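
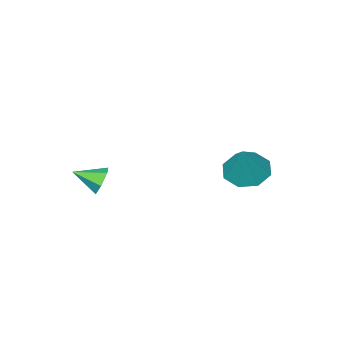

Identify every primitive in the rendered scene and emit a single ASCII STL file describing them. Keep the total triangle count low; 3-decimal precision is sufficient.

solid 
facet normal -0.426 -0.324 -0.845
outer loop
vertex -2.465 2.68 -4.339
vertex -3.308 2.275 -3.759
vertex -3.087 3.24 -4.24
endloop
endfacet
facet normal 0.659 0.747 -0.084
outer loop
vertex -2.465 2.68 -4.339
vertex -3.087 3.24 -4.24
vertex -2.452 2.925 -2.061
endloop
endfacet
facet normal -0.426 -0.324 -0.845
outer loop
vertex -3.087 3.24 -4.24
vertex -3.308 2.275 -3.759
vertex -3.838 3.234 -3.859
endloop
endfacet
facet normal 0.056 0.990 0.127
outer loop
vertex -3.087 3.24 -4.24
vertex -3.838 3.234 -3.859
vertex -2.452 2.925 -2.061
endloop
endfacet
facet normal -0.426 -0.324 -0.845
outer loop
vertex -3.838 3.234 -3.859
vertex -3.308 2.275 -3.759
vertex -4.278 2.667 -3.42
endloop
endfacet
facet normal -0.466 0.739 0.487
outer loop
vertex -3.838 3.234 -3.859
vertex -4.278 2.667 -3.42
vertex -2.452 2.925 -2.061
endloop
endfacet
facet normal -0.426 -0.322 -0.845
outer loop
vertex -4.278 2.667 -3.42
vertex -3.308 2.275 -3.759
vertex -4.151 1.87 -3.18
endloop
endfacet
facet normal -0.604 0.140 0.785
outer loop
vertex -4.278 2.667 -3.42
vertex -4.151 1.87 -3.18
vertex -2.452 2.925 -2.061
endloop
endfacet
facet normal -0.425 -0.323 -0.845
outer loop
vertex -4.151 1.87 -3.18
vertex -3.308 2.275 -3.759
vertex -3.529 1.311 -3.279
endloop
endfacet
facet normal -0.275 -0.456 0.847
outer loop
vertex -4.151 1.87 -3.18
vertex -3.529 1.311 -3.279
vertex -2.452 2.925 -2.061
endloop
endfacet
facet normal -0.426 -0.323 -0.845
outer loop
vertex -3.529 1.311 -3.279
vertex -3.308 2.275 -3.759
vertex -2.779 1.316 -3.659
endloop
endfacet
facet normal 0.327 -0.699 0.636
outer loop
vertex -3.529 1.311 -3.279
vertex -2.779 1.316 -3.659
vertex -2.452 2.925 -2.061
endloop
endfacet
facet normal -0.427 -0.323 -0.845
outer loop
vertex -2.779 1.316 -3.659
vertex -3.308 2.275 -3.759
vertex -2.338 1.883 -4.099
endloop
endfacet
facet normal 0.851 -0.447 0.276
outer loop
vertex -2.779 1.316 -3.659
vertex -2.338 1.883 -4.099
vertex -2.452 2.925 -2.061
endloop
endfacet
facet normal -0.427 -0.322 -0.845
outer loop
vertex -2.338 1.883 -4.099
vertex -3.308 2.275 -3.759
vertex -2.465 2.68 -4.339
endloop
endfacet
facet normal 0.988 0.151 -0.022
outer loop
vertex -2.338 1.883 -4.099
vertex -2.465 2.68 -4.339
vertex -2.452 2.925 -2.061
endloop
endfacet
facet normal -0.661 0.655 -0.366
outer loop
vertex 2.459 -0.841 -4.509
vertex 1.964 -1.038 -3.967
vertex 2.456 -0.472 -3.844
endloop
endfacet
facet normal 0.964 0.234 -0.125
outer loop
vertex 2.459 -0.841 -4.509
vertex 2.456 -0.472 -3.844
vertex 2.856 -1.922 -3.473
endloop
endfacet
facet normal -0.661 0.654 -0.367
outer loop
vertex 2.456 -0.472 -3.844
vertex 1.964 -1.038 -3.967
vertex 1.96 -0.67 -3.303
endloop
endfacet
facet normal 0.623 0.351 0.699
outer loop
vertex 2.456 -0.472 -3.844
vertex 1.96 -0.67 -3.303
vertex 2.856 -1.922 -3.473
endloop
endfacet
facet normal -0.661 0.654 -0.367
outer loop
vertex 1.96 -0.67 -3.303
vertex 1.964 -1.038 -3.967
vertex 1.468 -1.236 -3.426
endloop
endfacet
facet normal -0.051 -0.170 0.984
outer loop
vertex 1.96 -0.67 -3.303
vertex 1.468 -1.236 -3.426
vertex 2.856 -1.922 -3.473
endloop
endfacet
facet normal -0.661 0.655 -0.366
outer loop
vertex 1.468 -1.236 -3.426
vertex 1.964 -1.038 -3.967
vertex 1.472 -1.604 -4.091
endloop
endfacet
facet normal -0.385 -0.809 0.445
outer loop
vertex 1.468 -1.236 -3.426
vertex 1.472 -1.604 -4.091
vertex 2.856 -1.922 -3.473
endloop
endfacet
facet normal -0.661 0.655 -0.366
outer loop
vertex 1.472 -1.604 -4.091
vertex 1.964 -1.038 -3.967
vertex 1.967 -1.407 -4.632
endloop
endfacet
facet normal -0.044 -0.925 -0.377
outer loop
vertex 1.472 -1.604 -4.091
vertex 1.967 -1.407 -4.632
vertex 2.856 -1.922 -3.473
endloop
endfacet
facet normal -0.661 0.655 -0.366
outer loop
vertex 1.967 -1.407 -4.632
vertex 1.964 -1.038 -3.967
vertex 2.459 -0.841 -4.509
endloop
endfacet
facet normal 0.630 -0.404 -0.663
outer loop
vertex 1.967 -1.407 -4.632
vertex 2.459 -0.841 -4.509
vertex 2.856 -1.922 -3.473
endloop
endfacet

endsolid


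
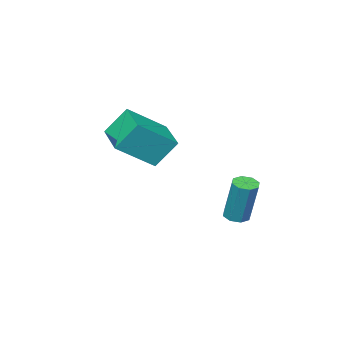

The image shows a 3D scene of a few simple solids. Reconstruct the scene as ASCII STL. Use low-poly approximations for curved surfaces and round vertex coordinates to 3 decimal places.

solid 
facet normal -0.459 0.381 0.803
outer loop
vertex -1.845 -4.489 1.065
vertex -1.038 -2.98 0.811
vertex -3.289 -3.904 -0.039
endloop
endfacet
facet normal -0.466 -0.873 0.147
outer loop
vertex -2.642 -4.44 -1.171
vertex -1.845 -4.489 1.065
vertex -3.289 -3.904 -0.039
endloop
endfacet
facet normal -0.459 0.380 0.803
outer loop
vertex -3.289 -3.904 -0.039
vertex -1.038 -2.98 0.811
vertex -2.483 -2.394 -0.293
endloop
endfacet
facet normal -0.757 0.307 -0.578
outer loop
vertex -2.483 -2.394 -0.293
vertex -2.642 -4.44 -1.171
vertex -3.289 -3.904 -0.039
endloop
endfacet
facet normal 0.756 -0.307 0.578
outer loop
vertex -1.845 -4.489 1.065
vertex -0.391 -3.516 -0.321
vertex -1.038 -2.98 0.811
endloop
endfacet
facet normal -0.466 -0.872 0.147
outer loop
vertex -1.197 -5.026 -0.067
vertex -1.845 -4.489 1.065
vertex -2.642 -4.44 -1.171
endloop
endfacet
facet normal 0.756 -0.306 0.578
outer loop
vertex -1.197 -5.026 -0.067
vertex -0.391 -3.516 -0.321
vertex -1.845 -4.489 1.065
endloop
endfacet
facet normal 0.466 0.873 -0.147
outer loop
vertex -1.038 -2.98 0.811
vertex -0.391 -3.516 -0.321
vertex -2.483 -2.394 -0.293
endloop
endfacet
facet normal -0.756 0.307 -0.578
outer loop
vertex -1.835 -2.931 -1.425
vertex -2.642 -4.44 -1.171
vertex -2.483 -2.394 -0.293
endloop
endfacet
facet normal 0.466 0.872 -0.147
outer loop
vertex -2.483 -2.394 -0.293
vertex -0.391 -3.516 -0.321
vertex -1.835 -2.931 -1.425
endloop
endfacet
facet normal 0.459 -0.381 -0.803
outer loop
vertex -1.835 -2.931 -1.425
vertex -1.197 -5.026 -0.067
vertex -2.642 -4.44 -1.171
endloop
endfacet
facet normal 0.460 -0.380 -0.803
outer loop
vertex -0.391 -3.516 -0.321
vertex -1.197 -5.026 -0.067
vertex -1.835 -2.931 -1.425
endloop
endfacet
facet normal -0.056 -0.293 -0.954
outer loop
vertex -2.636 -0.192 -3.361
vertex -3.104 0.031 -3.402
vertex -2.614 0.188 -3.479
endloop
endfacet
facet normal 0.997 -0.069 -0.038
outer loop
vertex -2.636 -0.192 -3.361
vertex -2.614 0.188 -3.479
vertex -2.528 0.366 -1.538
endloop
endfacet
facet normal 0.997 -0.070 -0.038
outer loop
vertex -2.528 0.366 -1.538
vertex -2.614 0.188 -3.479
vertex -2.506 0.745 -1.655
endloop
endfacet
facet normal 0.057 0.291 0.955
outer loop
vertex -2.528 0.366 -1.538
vertex -2.506 0.745 -1.655
vertex -2.996 0.589 -1.578
endloop
endfacet
facet normal -0.057 -0.291 -0.955
outer loop
vertex -2.614 0.188 -3.479
vertex -3.104 0.031 -3.402
vertex -2.879 0.476 -3.551
endloop
endfacet
facet normal 0.744 0.626 -0.235
outer loop
vertex -2.614 0.188 -3.479
vertex -2.879 0.476 -3.551
vertex -2.506 0.745 -1.655
endloop
endfacet
facet normal 0.744 0.626 -0.235
outer loop
vertex -2.506 0.745 -1.655
vertex -2.879 0.476 -3.551
vertex -2.771 1.033 -1.727
endloop
endfacet
facet normal 0.057 0.291 0.955
outer loop
vertex -2.506 0.745 -1.655
vertex -2.771 1.033 -1.727
vertex -2.996 0.589 -1.578
endloop
endfacet
facet normal -0.056 -0.291 -0.955
outer loop
vertex -2.879 0.476 -3.551
vertex -3.104 0.031 -3.402
vertex -3.276 0.503 -3.536
endloop
endfacet
facet normal 0.054 0.954 -0.295
outer loop
vertex -2.879 0.476 -3.551
vertex -3.276 0.503 -3.536
vertex -2.771 1.033 -1.727
endloop
endfacet
facet normal 0.056 0.954 -0.295
outer loop
vertex -2.771 1.033 -1.727
vertex -3.276 0.503 -3.536
vertex -3.168 1.061 -1.712
endloop
endfacet
facet normal 0.057 0.292 0.955
outer loop
vertex -2.771 1.033 -1.727
vertex -3.168 1.061 -1.712
vertex -2.996 0.589 -1.578
endloop
endfacet
facet normal -0.058 -0.292 -0.955
outer loop
vertex -3.276 0.503 -3.536
vertex -3.104 0.031 -3.402
vertex -3.572 0.254 -3.442
endloop
endfacet
facet normal -0.666 0.723 -0.182
outer loop
vertex -3.276 0.503 -3.536
vertex -3.572 0.254 -3.442
vertex -3.168 1.061 -1.712
endloop
endfacet
facet normal -0.666 0.724 -0.182
outer loop
vertex -3.168 1.061 -1.712
vertex -3.572 0.254 -3.442
vertex -3.464 0.812 -1.619
endloop
endfacet
facet normal 0.055 0.291 0.955
outer loop
vertex -3.168 1.061 -1.712
vertex -3.464 0.812 -1.619
vertex -2.996 0.589 -1.578
endloop
endfacet
facet normal -0.057 -0.291 -0.955
outer loop
vertex -3.572 0.254 -3.442
vertex -3.104 0.031 -3.402
vertex -3.594 -0.125 -3.325
endloop
endfacet
facet normal -0.997 0.070 0.038
outer loop
vertex -3.572 0.254 -3.442
vertex -3.594 -0.125 -3.325
vertex -3.464 0.812 -1.619
endloop
endfacet
facet normal -0.997 0.069 0.038
outer loop
vertex -3.464 0.812 -1.619
vertex -3.594 -0.125 -3.325
vertex -3.486 0.432 -1.501
endloop
endfacet
facet normal 0.056 0.293 0.954
outer loop
vertex -3.464 0.812 -1.619
vertex -3.486 0.432 -1.501
vertex -2.996 0.589 -1.578
endloop
endfacet
facet normal -0.057 -0.291 -0.955
outer loop
vertex -3.594 -0.125 -3.325
vertex -3.104 0.031 -3.402
vertex -3.329 -0.413 -3.253
endloop
endfacet
facet normal -0.744 -0.626 0.235
outer loop
vertex -3.594 -0.125 -3.325
vertex -3.329 -0.413 -3.253
vertex -3.486 0.432 -1.501
endloop
endfacet
facet normal -0.744 -0.626 0.235
outer loop
vertex -3.486 0.432 -1.501
vertex -3.329 -0.413 -3.253
vertex -3.221 0.144 -1.429
endloop
endfacet
facet normal 0.057 0.291 0.955
outer loop
vertex -3.486 0.432 -1.501
vertex -3.221 0.144 -1.429
vertex -2.996 0.589 -1.578
endloop
endfacet
facet normal -0.057 -0.292 -0.955
outer loop
vertex -3.329 -0.413 -3.253
vertex -3.104 0.031 -3.402
vertex -2.932 -0.441 -3.268
endloop
endfacet
facet normal -0.056 -0.954 0.295
outer loop
vertex -3.329 -0.413 -3.253
vertex -2.932 -0.441 -3.268
vertex -3.221 0.144 -1.429
endloop
endfacet
facet normal -0.054 -0.954 0.295
outer loop
vertex -3.221 0.144 -1.429
vertex -2.932 -0.441 -3.268
vertex -2.824 0.117 -1.444
endloop
endfacet
facet normal 0.056 0.291 0.955
outer loop
vertex -3.221 0.144 -1.429
vertex -2.824 0.117 -1.444
vertex -2.996 0.589 -1.578
endloop
endfacet
facet normal -0.055 -0.291 -0.955
outer loop
vertex -2.932 -0.441 -3.268
vertex -3.104 0.031 -3.402
vertex -2.636 -0.192 -3.361
endloop
endfacet
facet normal 0.666 -0.724 0.182
outer loop
vertex -2.932 -0.441 -3.268
vertex -2.636 -0.192 -3.361
vertex -2.824 0.117 -1.444
endloop
endfacet
facet normal 0.666 -0.723 0.182
outer loop
vertex -2.824 0.117 -1.444
vertex -2.636 -0.192 -3.361
vertex -2.528 0.366 -1.538
endloop
endfacet
facet normal 0.058 0.292 0.955
outer loop
vertex -2.824 0.117 -1.444
vertex -2.528 0.366 -1.538
vertex -2.996 0.589 -1.578
endloop
endfacet

endsolid


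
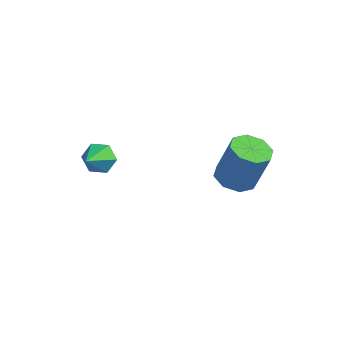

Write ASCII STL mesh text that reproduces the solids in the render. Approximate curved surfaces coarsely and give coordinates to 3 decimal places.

solid 
facet normal -0.274 -0.154 -0.949
outer loop
vertex 2.71 2.239 -1.969
vertex 2.042 2.819 -1.87
vertex 2.893 2.877 -2.125
endloop
endfacet
facet normal 0.924 -0.317 -0.215
outer loop
vertex 2.71 2.239 -1.969
vertex 2.893 2.877 -2.125
vertex 3.246 2.541 -0.108
endloop
endfacet
facet normal 0.924 -0.318 -0.215
outer loop
vertex 3.246 2.541 -0.108
vertex 2.893 2.877 -2.125
vertex 3.429 3.178 -0.264
endloop
endfacet
facet normal 0.273 0.154 0.950
outer loop
vertex 3.246 2.541 -0.108
vertex 3.429 3.178 -0.264
vertex 2.578 3.121 -0.01
endloop
endfacet
facet normal -0.274 -0.155 -0.949
outer loop
vertex 2.893 2.877 -2.125
vertex 2.042 2.819 -1.87
vertex 2.577 3.48 -2.132
endloop
endfacet
facet normal 0.843 0.438 -0.314
outer loop
vertex 2.893 2.877 -2.125
vertex 2.577 3.48 -2.132
vertex 3.429 3.178 -0.264
endloop
endfacet
facet normal 0.843 0.436 -0.314
outer loop
vertex 3.429 3.178 -0.264
vertex 2.577 3.48 -2.132
vertex 3.114 3.782 -0.271
endloop
endfacet
facet normal 0.273 0.153 0.950
outer loop
vertex 3.429 3.178 -0.264
vertex 3.114 3.782 -0.271
vertex 2.578 3.121 -0.01
endloop
endfacet
facet normal -0.274 -0.155 -0.949
outer loop
vertex 2.577 3.48 -2.132
vertex 2.042 2.819 -1.87
vertex 1.948 3.697 -1.986
endloop
endfacet
facet normal 0.269 0.935 -0.230
outer loop
vertex 2.577 3.48 -2.132
vertex 1.948 3.697 -1.986
vertex 3.114 3.782 -0.271
endloop
endfacet
facet normal 0.268 0.936 -0.229
outer loop
vertex 3.114 3.782 -0.271
vertex 1.948 3.697 -1.986
vertex 2.485 3.998 -0.125
endloop
endfacet
facet normal 0.273 0.153 0.950
outer loop
vertex 3.114 3.782 -0.271
vertex 2.485 3.998 -0.125
vertex 2.578 3.121 -0.01
endloop
endfacet
facet normal -0.274 -0.155 -0.949
outer loop
vertex 1.948 3.697 -1.986
vertex 2.042 2.819 -1.87
vertex 1.374 3.399 -1.772
endloop
endfacet
facet normal -0.464 0.886 -0.010
outer loop
vertex 1.948 3.697 -1.986
vertex 1.374 3.399 -1.772
vertex 2.485 3.998 -0.125
endloop
endfacet
facet normal -0.462 0.887 -0.011
outer loop
vertex 2.485 3.998 -0.125
vertex 1.374 3.399 -1.772
vertex 1.91 3.701 0.089
endloop
endfacet
facet normal 0.274 0.154 0.949
outer loop
vertex 2.485 3.998 -0.125
vertex 1.91 3.701 0.089
vertex 2.578 3.121 -0.01
endloop
endfacet
facet normal -0.273 -0.154 -0.950
outer loop
vertex 1.374 3.399 -1.772
vertex 2.042 2.819 -1.87
vertex 1.191 2.762 -1.616
endloop
endfacet
facet normal -0.924 0.318 0.214
outer loop
vertex 1.374 3.399 -1.772
vertex 1.191 2.762 -1.616
vertex 1.91 3.701 0.089
endloop
endfacet
facet normal -0.924 0.317 0.215
outer loop
vertex 1.91 3.701 0.089
vertex 1.191 2.762 -1.616
vertex 1.727 3.063 0.245
endloop
endfacet
facet normal 0.274 0.154 0.949
outer loop
vertex 1.91 3.701 0.089
vertex 1.727 3.063 0.245
vertex 2.578 3.121 -0.01
endloop
endfacet
facet normal -0.273 -0.153 -0.950
outer loop
vertex 1.191 2.762 -1.616
vertex 2.042 2.819 -1.87
vertex 1.506 2.158 -1.609
endloop
endfacet
facet normal -0.843 -0.436 0.313
outer loop
vertex 1.191 2.762 -1.616
vertex 1.506 2.158 -1.609
vertex 1.727 3.063 0.245
endloop
endfacet
facet normal -0.842 -0.438 0.314
outer loop
vertex 1.727 3.063 0.245
vertex 1.506 2.158 -1.609
vertex 2.043 2.46 0.252
endloop
endfacet
facet normal 0.274 0.155 0.949
outer loop
vertex 1.727 3.063 0.245
vertex 2.043 2.46 0.252
vertex 2.578 3.121 -0.01
endloop
endfacet
facet normal -0.273 -0.153 -0.950
outer loop
vertex 1.506 2.158 -1.609
vertex 2.042 2.819 -1.87
vertex 2.135 1.942 -1.755
endloop
endfacet
facet normal -0.268 -0.936 0.229
outer loop
vertex 1.506 2.158 -1.609
vertex 2.135 1.942 -1.755
vertex 2.043 2.46 0.252
endloop
endfacet
facet normal -0.270 -0.935 0.229
outer loop
vertex 2.043 2.46 0.252
vertex 2.135 1.942 -1.755
vertex 2.672 2.243 0.106
endloop
endfacet
facet normal 0.274 0.155 0.949
outer loop
vertex 2.043 2.46 0.252
vertex 2.672 2.243 0.106
vertex 2.578 3.121 -0.01
endloop
endfacet
facet normal -0.274 -0.154 -0.949
outer loop
vertex 2.135 1.942 -1.755
vertex 2.042 2.819 -1.87
vertex 2.71 2.239 -1.969
endloop
endfacet
facet normal 0.462 -0.887 0.010
outer loop
vertex 2.135 1.942 -1.755
vertex 2.71 2.239 -1.969
vertex 2.672 2.243 0.106
endloop
endfacet
facet normal 0.464 -0.886 0.010
outer loop
vertex 2.672 2.243 0.106
vertex 2.71 2.239 -1.969
vertex 3.246 2.541 -0.108
endloop
endfacet
facet normal 0.274 0.155 0.949
outer loop
vertex 2.672 2.243 0.106
vertex 3.246 2.541 -0.108
vertex 2.578 3.121 -0.01
endloop
endfacet
facet normal -0.227 0.803 -0.551
outer loop
vertex -0.621 -1.004 0.391
vertex -1.285 -1.264 0.286
vertex -1.15 -0.838 0.851
endloop
endfacet
facet normal 0.676 0.165 0.718
outer loop
vertex -0.621 -1.004 0.391
vertex -1.15 -0.838 0.851
vertex -0.975 -2.356 1.034
endloop
endfacet
facet normal -0.228 0.803 -0.551
outer loop
vertex -1.15 -0.838 0.851
vertex -1.285 -1.264 0.286
vertex -1.813 -1.098 0.746
endloop
endfacet
facet normal -0.192 0.096 0.977
outer loop
vertex -1.15 -0.838 0.851
vertex -1.813 -1.098 0.746
vertex -0.975 -2.356 1.034
endloop
endfacet
facet normal -0.227 0.804 -0.550
outer loop
vertex -1.813 -1.098 0.746
vertex -1.285 -1.264 0.286
vertex -1.948 -1.523 0.181
endloop
endfacet
facet normal -0.774 -0.404 0.488
outer loop
vertex -1.813 -1.098 0.746
vertex -1.948 -1.523 0.181
vertex -0.975 -2.356 1.034
endloop
endfacet
facet normal -0.227 0.804 -0.550
outer loop
vertex -1.948 -1.523 0.181
vertex -1.285 -1.264 0.286
vertex -1.42 -1.689 -0.279
endloop
endfacet
facet normal -0.487 -0.834 -0.258
outer loop
vertex -1.948 -1.523 0.181
vertex -1.42 -1.689 -0.279
vertex -0.975 -2.356 1.034
endloop
endfacet
facet normal -0.228 0.804 -0.550
outer loop
vertex -1.42 -1.689 -0.279
vertex -1.285 -1.264 0.286
vertex -0.756 -1.429 -0.174
endloop
endfacet
facet normal 0.382 -0.765 -0.518
outer loop
vertex -1.42 -1.689 -0.279
vertex -0.756 -1.429 -0.174
vertex -0.975 -2.356 1.034
endloop
endfacet
facet normal -0.228 0.804 -0.550
outer loop
vertex -0.756 -1.429 -0.174
vertex -1.285 -1.264 0.286
vertex -0.621 -1.004 0.391
endloop
endfacet
facet normal 0.963 -0.266 -0.030
outer loop
vertex -0.756 -1.429 -0.174
vertex -0.621 -1.004 0.391
vertex -0.975 -2.356 1.034
endloop
endfacet

endsolid


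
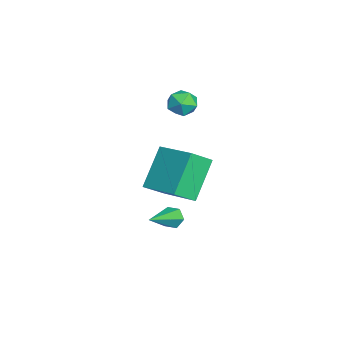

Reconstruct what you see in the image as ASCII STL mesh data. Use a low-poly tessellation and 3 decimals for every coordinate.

solid 
facet normal -0.538 0.469 0.701
outer loop
vertex -2.906 3.194 1.678
vertex -3.088 2.536 1.979
vertex -2.475 2.895 2.209
endloop
endfacet
facet normal 0.009 0.875 0.485
outer loop
vertex -2.906 3.194 1.678
vertex -2.475 2.895 2.209
vertex -2.162 3.221 1.615
endloop
endfacet
facet normal -0.054 0.974 -0.218
outer loop
vertex -2.906 3.194 1.678
vertex -2.162 3.221 1.615
vertex -2.583 3.064 1.018
endloop
endfacet
facet normal -0.640 0.632 -0.437
outer loop
vertex -2.906 3.194 1.678
vertex -2.583 3.064 1.018
vertex -3.155 2.641 1.243
endloop
endfacet
facet normal -0.938 0.320 0.131
outer loop
vertex -2.906 3.194 1.678
vertex -3.155 2.641 1.243
vertex -3.088 2.536 1.979
endloop
endfacet
facet normal 0.613 0.511 0.603
outer loop
vertex -2.162 3.221 1.615
vertex -2.475 2.895 2.209
vertex -1.885 2.579 1.877
endloop
endfacet
facet normal -0.272 -0.144 0.951
outer loop
vertex -2.475 2.895 2.209
vertex -3.088 2.536 1.979
vertex -2.457 2.156 2.102
endloop
endfacet
facet normal -0.922 -0.386 0.029
outer loop
vertex -3.088 2.536 1.979
vertex -3.155 2.641 1.243
vertex -2.878 1.999 1.505
endloop
endfacet
facet normal -0.438 0.118 -0.891
outer loop
vertex -3.155 2.641 1.243
vertex -2.583 3.064 1.018
vertex -2.565 2.325 0.911
endloop
endfacet
facet normal 0.510 0.673 -0.536
outer loop
vertex -2.583 3.064 1.018
vertex -2.162 3.221 1.615
vertex -1.952 2.684 1.141
endloop
endfacet
facet normal 0.640 -0.632 0.437
outer loop
vertex -2.134 2.026 1.442
vertex -1.885 2.579 1.877
vertex -2.457 2.156 2.102
endloop
endfacet
facet normal 0.054 -0.974 0.218
outer loop
vertex -2.134 2.026 1.442
vertex -2.457 2.156 2.102
vertex -2.878 1.999 1.505
endloop
endfacet
facet normal -0.009 -0.875 -0.485
outer loop
vertex -2.134 2.026 1.442
vertex -2.878 1.999 1.505
vertex -2.565 2.325 0.911
endloop
endfacet
facet normal 0.538 -0.469 -0.701
outer loop
vertex -2.134 2.026 1.442
vertex -2.565 2.325 0.911
vertex -1.952 2.684 1.141
endloop
endfacet
facet normal 0.938 -0.320 -0.131
outer loop
vertex -2.134 2.026 1.442
vertex -1.952 2.684 1.141
vertex -1.885 2.579 1.877
endloop
endfacet
facet normal 0.438 -0.118 0.891
outer loop
vertex -2.457 2.156 2.102
vertex -1.885 2.579 1.877
vertex -2.475 2.895 2.209
endloop
endfacet
facet normal -0.510 -0.673 0.536
outer loop
vertex -2.878 1.999 1.505
vertex -2.457 2.156 2.102
vertex -3.088 2.536 1.979
endloop
endfacet
facet normal -0.613 -0.511 -0.603
outer loop
vertex -2.565 2.325 0.911
vertex -2.878 1.999 1.505
vertex -3.155 2.641 1.243
endloop
endfacet
facet normal 0.272 0.144 -0.951
outer loop
vertex -1.952 2.684 1.141
vertex -2.565 2.325 0.911
vertex -2.583 3.064 1.018
endloop
endfacet
facet normal 0.922 0.386 -0.029
outer loop
vertex -1.885 2.579 1.877
vertex -1.952 2.684 1.141
vertex -2.162 3.221 1.615
endloop
endfacet
facet normal -0.759 0.457 -0.464
outer loop
vertex 1.937 2.533 -2.906
vertex 1.595 2.345 -2.532
vertex 1.838 2.822 -2.46
endloop
endfacet
facet normal 0.792 0.578 -0.199
outer loop
vertex 1.937 2.533 -2.906
vertex 1.838 2.822 -2.46
vertex 3.005 1.495 -1.668
endloop
endfacet
facet normal -0.758 0.457 -0.465
outer loop
vertex 1.838 2.822 -2.46
vertex 1.595 2.345 -2.532
vertex 1.496 2.634 -2.087
endloop
endfacet
facet normal 0.334 0.682 0.650
outer loop
vertex 1.838 2.822 -2.46
vertex 1.496 2.634 -2.087
vertex 3.005 1.495 -1.668
endloop
endfacet
facet normal -0.758 0.457 -0.465
outer loop
vertex 1.496 2.634 -2.087
vertex 1.595 2.345 -2.532
vertex 1.253 2.157 -2.159
endloop
endfacet
facet normal -0.272 -0.007 0.962
outer loop
vertex 1.496 2.634 -2.087
vertex 1.253 2.157 -2.159
vertex 3.005 1.495 -1.668
endloop
endfacet
facet normal -0.758 0.458 -0.464
outer loop
vertex 1.253 2.157 -2.159
vertex 1.595 2.345 -2.532
vertex 1.352 1.869 -2.605
endloop
endfacet
facet normal -0.422 -0.802 0.424
outer loop
vertex 1.253 2.157 -2.159
vertex 1.352 1.869 -2.605
vertex 3.005 1.495 -1.668
endloop
endfacet
facet normal -0.758 0.458 -0.465
outer loop
vertex 1.352 1.869 -2.605
vertex 1.595 2.345 -2.532
vertex 1.694 2.056 -2.978
endloop
endfacet
facet normal 0.035 -0.906 -0.422
outer loop
vertex 1.352 1.869 -2.605
vertex 1.694 2.056 -2.978
vertex 3.005 1.495 -1.668
endloop
endfacet
facet normal -0.759 0.457 -0.464
outer loop
vertex 1.694 2.056 -2.978
vertex 1.595 2.345 -2.532
vertex 1.937 2.533 -2.906
endloop
endfacet
facet normal 0.642 -0.216 -0.735
outer loop
vertex 1.694 2.056 -2.978
vertex 1.937 2.533 -2.906
vertex 3.005 1.495 -1.668
endloop
endfacet
facet normal -0.423 0.678 -0.600
outer loop
vertex -3.728 2.513 -2.3
vertex -2.333 3.867 -1.754
vertex -2.445 1.855 -3.948
endloop
endfacet
facet normal -0.691 -0.670 -0.270
outer loop
vertex -1.907 0.993 -3.186
vertex -3.728 2.513 -2.3
vertex -2.445 1.855 -3.948
endloop
endfacet
facet normal -0.423 0.678 -0.601
outer loop
vertex -2.445 1.855 -3.948
vertex -2.333 3.867 -1.754
vertex -1.049 3.209 -3.402
endloop
endfacet
facet normal 0.586 -0.300 -0.753
outer loop
vertex -1.049 3.209 -3.402
vertex -1.907 0.993 -3.186
vertex -2.445 1.855 -3.948
endloop
endfacet
facet normal -0.586 0.300 0.753
outer loop
vertex -3.728 2.513 -2.3
vertex -1.795 3.005 -0.992
vertex -2.333 3.867 -1.754
endloop
endfacet
facet normal -0.691 -0.670 -0.271
outer loop
vertex -3.191 1.651 -1.538
vertex -3.728 2.513 -2.3
vertex -1.907 0.993 -3.186
endloop
endfacet
facet normal -0.586 0.300 0.753
outer loop
vertex -3.191 1.651 -1.538
vertex -1.795 3.005 -0.992
vertex -3.728 2.513 -2.3
endloop
endfacet
facet normal 0.691 0.670 0.271
outer loop
vertex -2.333 3.867 -1.754
vertex -1.795 3.005 -0.992
vertex -1.049 3.209 -3.402
endloop
endfacet
facet normal 0.586 -0.300 -0.753
outer loop
vertex -0.512 2.347 -2.64
vertex -1.907 0.993 -3.186
vertex -1.049 3.209 -3.402
endloop
endfacet
facet normal 0.691 0.670 0.271
outer loop
vertex -1.049 3.209 -3.402
vertex -1.795 3.005 -0.992
vertex -0.512 2.347 -2.64
endloop
endfacet
facet normal 0.423 -0.678 0.601
outer loop
vertex -0.512 2.347 -2.64
vertex -3.191 1.651 -1.538
vertex -1.907 0.993 -3.186
endloop
endfacet
facet normal 0.423 -0.678 0.600
outer loop
vertex -1.795 3.005 -0.992
vertex -3.191 1.651 -1.538
vertex -0.512 2.347 -2.64
endloop
endfacet

endsolid


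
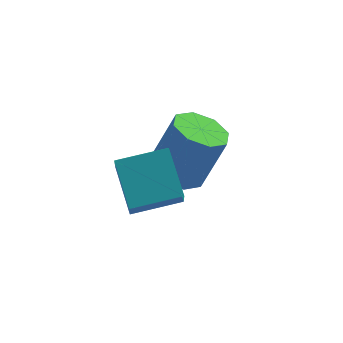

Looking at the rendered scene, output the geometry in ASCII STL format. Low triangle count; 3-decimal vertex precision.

solid 
facet normal -0.988 0.067 -0.142
outer loop
vertex -0.222 -3.21 -0.638
vertex 0.018 -2.385 -1.916
vertex -0.188 -4.607 -1.534
endloop
endfacet
facet normal -0.156 -0.536 0.830
outer loop
vertex 1.402 -4.715 -1.304
vertex -0.222 -3.21 -0.638
vertex -0.188 -4.607 -1.534
endloop
endfacet
facet normal -0.988 0.067 -0.142
outer loop
vertex -0.188 -4.607 -1.534
vertex 0.018 -2.385 -1.916
vertex 0.052 -3.782 -2.812
endloop
endfacet
facet normal 0.021 -0.842 -0.539
outer loop
vertex 0.052 -3.782 -2.812
vertex 1.402 -4.715 -1.304
vertex -0.188 -4.607 -1.534
endloop
endfacet
facet normal -0.021 0.842 0.539
outer loop
vertex -0.222 -3.21 -0.638
vertex 1.608 -2.493 -1.686
vertex 0.018 -2.385 -1.916
endloop
endfacet
facet normal -0.156 -0.536 0.830
outer loop
vertex 1.368 -3.318 -0.408
vertex -0.222 -3.21 -0.638
vertex 1.402 -4.715 -1.304
endloop
endfacet
facet normal -0.021 0.842 0.539
outer loop
vertex 1.368 -3.318 -0.408
vertex 1.608 -2.493 -1.686
vertex -0.222 -3.21 -0.638
endloop
endfacet
facet normal 0.156 0.536 -0.830
outer loop
vertex 0.018 -2.385 -1.916
vertex 1.608 -2.493 -1.686
vertex 0.052 -3.782 -2.812
endloop
endfacet
facet normal 0.021 -0.842 -0.539
outer loop
vertex 1.642 -3.89 -2.582
vertex 1.402 -4.715 -1.304
vertex 0.052 -3.782 -2.812
endloop
endfacet
facet normal 0.156 0.536 -0.830
outer loop
vertex 0.052 -3.782 -2.812
vertex 1.608 -2.493 -1.686
vertex 1.642 -3.89 -2.582
endloop
endfacet
facet normal 0.988 -0.067 0.142
outer loop
vertex 1.642 -3.89 -2.582
vertex 1.368 -3.318 -0.408
vertex 1.402 -4.715 -1.304
endloop
endfacet
facet normal 0.988 -0.067 0.142
outer loop
vertex 1.608 -2.493 -1.686
vertex 1.368 -3.318 -0.408
vertex 1.642 -3.89 -2.582
endloop
endfacet
facet normal -0.426 -0.063 -0.903
outer loop
vertex 3.206 -0.871 -5.021
vertex 2.338 -0.805 -4.616
vertex 2.976 -0.176 -4.961
endloop
endfacet
facet normal 0.849 0.317 -0.423
outer loop
vertex 3.206 -0.871 -5.021
vertex 2.976 -0.176 -4.961
vertex 4.07 -0.741 -3.188
endloop
endfacet
facet normal 0.849 0.317 -0.423
outer loop
vertex 4.07 -0.741 -3.188
vertex 2.976 -0.176 -4.961
vertex 3.84 -0.046 -3.129
endloop
endfacet
facet normal 0.425 0.064 0.903
outer loop
vertex 4.07 -0.741 -3.188
vertex 3.84 -0.046 -3.129
vertex 3.202 -0.675 -2.784
endloop
endfacet
facet normal -0.425 -0.064 -0.903
outer loop
vertex 2.976 -0.176 -4.961
vertex 2.338 -0.805 -4.616
vertex 2.372 0.151 -4.7
endloop
endfacet
facet normal 0.379 0.893 -0.242
outer loop
vertex 2.976 -0.176 -4.961
vertex 2.372 0.151 -4.7
vertex 3.84 -0.046 -3.129
endloop
endfacet
facet normal 0.378 0.894 -0.241
outer loop
vertex 3.84 -0.046 -3.129
vertex 2.372 0.151 -4.7
vertex 3.236 0.28 -2.867
endloop
endfacet
facet normal 0.426 0.063 0.903
outer loop
vertex 3.84 -0.046 -3.129
vertex 3.236 0.28 -2.867
vertex 3.202 -0.675 -2.784
endloop
endfacet
facet normal -0.426 -0.064 -0.903
outer loop
vertex 2.372 0.151 -4.7
vertex 2.338 -0.805 -4.616
vertex 1.748 -0.082 -4.389
endloop
endfacet
facet normal -0.313 0.946 0.081
outer loop
vertex 2.372 0.151 -4.7
vertex 1.748 -0.082 -4.389
vertex 3.236 0.28 -2.867
endloop
endfacet
facet normal -0.313 0.946 0.081
outer loop
vertex 3.236 0.28 -2.867
vertex 1.748 -0.082 -4.389
vertex 2.612 0.047 -2.557
endloop
endfacet
facet normal 0.425 0.063 0.903
outer loop
vertex 3.236 0.28 -2.867
vertex 2.612 0.047 -2.557
vertex 3.202 -0.675 -2.784
endloop
endfacet
facet normal -0.425 -0.063 -0.903
outer loop
vertex 1.748 -0.082 -4.389
vertex 2.338 -0.805 -4.616
vertex 1.47 -0.739 -4.212
endloop
endfacet
facet normal -0.822 0.444 0.356
outer loop
vertex 1.748 -0.082 -4.389
vertex 1.47 -0.739 -4.212
vertex 2.612 0.047 -2.557
endloop
endfacet
facet normal -0.822 0.445 0.356
outer loop
vertex 2.612 0.047 -2.557
vertex 1.47 -0.739 -4.212
vertex 2.334 -0.609 -2.379
endloop
endfacet
facet normal 0.426 0.064 0.902
outer loop
vertex 2.612 0.047 -2.557
vertex 2.334 -0.609 -2.379
vertex 3.202 -0.675 -2.784
endloop
endfacet
facet normal -0.425 -0.064 -0.903
outer loop
vertex 1.47 -0.739 -4.212
vertex 2.338 -0.805 -4.616
vertex 1.7 -1.434 -4.271
endloop
endfacet
facet normal -0.849 -0.317 0.423
outer loop
vertex 1.47 -0.739 -4.212
vertex 1.7 -1.434 -4.271
vertex 2.334 -0.609 -2.379
endloop
endfacet
facet normal -0.849 -0.317 0.423
outer loop
vertex 2.334 -0.609 -2.379
vertex 1.7 -1.434 -4.271
vertex 2.564 -1.304 -2.439
endloop
endfacet
facet normal 0.426 0.063 0.903
outer loop
vertex 2.334 -0.609 -2.379
vertex 2.564 -1.304 -2.439
vertex 3.202 -0.675 -2.784
endloop
endfacet
facet normal -0.426 -0.063 -0.903
outer loop
vertex 1.7 -1.434 -4.271
vertex 2.338 -0.805 -4.616
vertex 2.304 -1.76 -4.533
endloop
endfacet
facet normal -0.378 -0.894 0.242
outer loop
vertex 1.7 -1.434 -4.271
vertex 2.304 -1.76 -4.533
vertex 2.564 -1.304 -2.439
endloop
endfacet
facet normal -0.379 -0.893 0.242
outer loop
vertex 2.564 -1.304 -2.439
vertex 2.304 -1.76 -4.533
vertex 3.168 -1.631 -2.7
endloop
endfacet
facet normal 0.425 0.064 0.903
outer loop
vertex 2.564 -1.304 -2.439
vertex 3.168 -1.631 -2.7
vertex 3.202 -0.675 -2.784
endloop
endfacet
facet normal -0.425 -0.063 -0.903
outer loop
vertex 2.304 -1.76 -4.533
vertex 2.338 -0.805 -4.616
vertex 2.928 -1.527 -4.843
endloop
endfacet
facet normal 0.313 -0.946 -0.081
outer loop
vertex 2.304 -1.76 -4.533
vertex 2.928 -1.527 -4.843
vertex 3.168 -1.631 -2.7
endloop
endfacet
facet normal 0.313 -0.946 -0.081
outer loop
vertex 3.168 -1.631 -2.7
vertex 2.928 -1.527 -4.843
vertex 3.792 -1.398 -3.011
endloop
endfacet
facet normal 0.426 0.064 0.903
outer loop
vertex 3.168 -1.631 -2.7
vertex 3.792 -1.398 -3.011
vertex 3.202 -0.675 -2.784
endloop
endfacet
facet normal -0.426 -0.064 -0.902
outer loop
vertex 2.928 -1.527 -4.843
vertex 2.338 -0.805 -4.616
vertex 3.206 -0.871 -5.021
endloop
endfacet
facet normal 0.822 -0.445 -0.356
outer loop
vertex 2.928 -1.527 -4.843
vertex 3.206 -0.871 -5.021
vertex 3.792 -1.398 -3.011
endloop
endfacet
facet normal 0.822 -0.444 -0.356
outer loop
vertex 3.792 -1.398 -3.011
vertex 3.206 -0.871 -5.021
vertex 4.07 -0.741 -3.188
endloop
endfacet
facet normal 0.425 0.063 0.903
outer loop
vertex 3.792 -1.398 -3.011
vertex 4.07 -0.741 -3.188
vertex 3.202 -0.675 -2.784
endloop
endfacet

endsolid


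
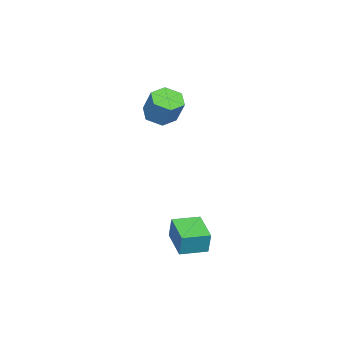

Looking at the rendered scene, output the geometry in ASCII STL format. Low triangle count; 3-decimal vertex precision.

solid 
facet normal -0.266 -0.435 -0.860
outer loop
vertex -2.924 -1.959 0.929
vertex -3.581 -2.481 1.396
vertex -3.817 -1.623 1.035
endloop
endfacet
facet normal 0.253 0.830 -0.497
outer loop
vertex -2.924 -1.959 0.929
vertex -3.817 -1.623 1.035
vertex -2.482 -1.238 2.357
endloop
endfacet
facet normal 0.254 0.829 -0.498
outer loop
vertex -2.482 -1.238 2.357
vertex -3.817 -1.623 1.035
vertex -3.375 -0.901 2.463
endloop
endfacet
facet normal 0.266 0.435 0.860
outer loop
vertex -2.482 -1.238 2.357
vertex -3.375 -0.901 2.463
vertex -3.139 -1.759 2.824
endloop
endfacet
facet normal -0.266 -0.435 -0.860
outer loop
vertex -3.817 -1.623 1.035
vertex -3.581 -2.481 1.396
vertex -4.474 -2.145 1.502
endloop
endfacet
facet normal -0.679 0.718 -0.153
outer loop
vertex -3.817 -1.623 1.035
vertex -4.474 -2.145 1.502
vertex -3.375 -0.901 2.463
endloop
endfacet
facet normal -0.679 0.718 -0.153
outer loop
vertex -3.375 -0.901 2.463
vertex -4.474 -2.145 1.502
vertex -4.032 -1.423 2.93
endloop
endfacet
facet normal 0.266 0.435 0.860
outer loop
vertex -3.375 -0.901 2.463
vertex -4.032 -1.423 2.93
vertex -3.139 -1.759 2.824
endloop
endfacet
facet normal -0.266 -0.436 -0.860
outer loop
vertex -4.474 -2.145 1.502
vertex -3.581 -2.481 1.396
vertex -4.238 -3.002 1.863
endloop
endfacet
facet normal -0.932 -0.111 0.345
outer loop
vertex -4.474 -2.145 1.502
vertex -4.238 -3.002 1.863
vertex -4.032 -1.423 2.93
endloop
endfacet
facet normal -0.932 -0.111 0.345
outer loop
vertex -4.032 -1.423 2.93
vertex -4.238 -3.002 1.863
vertex -3.796 -2.281 3.291
endloop
endfacet
facet normal 0.266 0.435 0.860
outer loop
vertex -4.032 -1.423 2.93
vertex -3.796 -2.281 3.291
vertex -3.139 -1.759 2.824
endloop
endfacet
facet normal -0.266 -0.435 -0.860
outer loop
vertex -4.238 -3.002 1.863
vertex -3.581 -2.481 1.396
vertex -3.345 -3.339 1.757
endloop
endfacet
facet normal -0.254 -0.829 0.497
outer loop
vertex -4.238 -3.002 1.863
vertex -3.345 -3.339 1.757
vertex -3.796 -2.281 3.291
endloop
endfacet
facet normal -0.253 -0.830 0.498
outer loop
vertex -3.796 -2.281 3.291
vertex -3.345 -3.339 1.757
vertex -2.903 -2.617 3.185
endloop
endfacet
facet normal 0.266 0.435 0.860
outer loop
vertex -3.796 -2.281 3.291
vertex -2.903 -2.617 3.185
vertex -3.139 -1.759 2.824
endloop
endfacet
facet normal -0.266 -0.435 -0.860
outer loop
vertex -3.345 -3.339 1.757
vertex -3.581 -2.481 1.396
vertex -2.688 -2.817 1.29
endloop
endfacet
facet normal 0.679 -0.718 0.153
outer loop
vertex -3.345 -3.339 1.757
vertex -2.688 -2.817 1.29
vertex -2.903 -2.617 3.185
endloop
endfacet
facet normal 0.679 -0.718 0.153
outer loop
vertex -2.903 -2.617 3.185
vertex -2.688 -2.817 1.29
vertex -2.246 -2.095 2.718
endloop
endfacet
facet normal 0.266 0.435 0.860
outer loop
vertex -2.903 -2.617 3.185
vertex -2.246 -2.095 2.718
vertex -3.139 -1.759 2.824
endloop
endfacet
facet normal -0.266 -0.435 -0.860
outer loop
vertex -2.688 -2.817 1.29
vertex -3.581 -2.481 1.396
vertex -2.924 -1.959 0.929
endloop
endfacet
facet normal 0.932 0.111 -0.345
outer loop
vertex -2.688 -2.817 1.29
vertex -2.924 -1.959 0.929
vertex -2.246 -2.095 2.718
endloop
endfacet
facet normal 0.932 0.111 -0.345
outer loop
vertex -2.246 -2.095 2.718
vertex -2.924 -1.959 0.929
vertex -2.482 -1.238 2.357
endloop
endfacet
facet normal 0.266 0.436 0.860
outer loop
vertex -2.246 -2.095 2.718
vertex -2.482 -1.238 2.357
vertex -3.139 -1.759 2.824
endloop
endfacet
facet normal -0.709 0.704 -0.030
outer loop
vertex 1.647 2.598 -2.557
vertex 2.876 3.818 -2.973
vertex 1.462 2.358 -3.811
endloop
endfacet
facet normal -0.691 -0.685 0.233
outer loop
vertex 2.504 1.322 -3.767
vertex 1.647 2.598 -2.557
vertex 1.462 2.358 -3.811
endloop
endfacet
facet normal -0.709 0.704 -0.030
outer loop
vertex 1.462 2.358 -3.811
vertex 2.876 3.818 -2.973
vertex 2.69 3.577 -4.227
endloop
endfacet
facet normal -0.144 -0.186 -0.972
outer loop
vertex 2.69 3.577 -4.227
vertex 2.504 1.322 -3.767
vertex 1.462 2.358 -3.811
endloop
endfacet
facet normal 0.144 0.186 0.972
outer loop
vertex 1.647 2.598 -2.557
vertex 3.918 2.782 -2.929
vertex 2.876 3.818 -2.973
endloop
endfacet
facet normal -0.690 -0.685 0.234
outer loop
vertex 2.69 1.563 -2.513
vertex 1.647 2.598 -2.557
vertex 2.504 1.322 -3.767
endloop
endfacet
facet normal 0.144 0.187 0.972
outer loop
vertex 2.69 1.563 -2.513
vertex 3.918 2.782 -2.929
vertex 1.647 2.598 -2.557
endloop
endfacet
facet normal 0.690 0.685 -0.234
outer loop
vertex 2.876 3.818 -2.973
vertex 3.918 2.782 -2.929
vertex 2.69 3.577 -4.227
endloop
endfacet
facet normal -0.144 -0.186 -0.972
outer loop
vertex 3.733 2.542 -4.183
vertex 2.504 1.322 -3.767
vertex 2.69 3.577 -4.227
endloop
endfacet
facet normal 0.690 0.685 -0.233
outer loop
vertex 2.69 3.577 -4.227
vertex 3.918 2.782 -2.929
vertex 3.733 2.542 -4.183
endloop
endfacet
facet normal 0.709 -0.704 0.030
outer loop
vertex 3.733 2.542 -4.183
vertex 2.69 1.563 -2.513
vertex 2.504 1.322 -3.767
endloop
endfacet
facet normal 0.709 -0.704 0.030
outer loop
vertex 3.918 2.782 -2.929
vertex 2.69 1.563 -2.513
vertex 3.733 2.542 -4.183
endloop
endfacet

endsolid


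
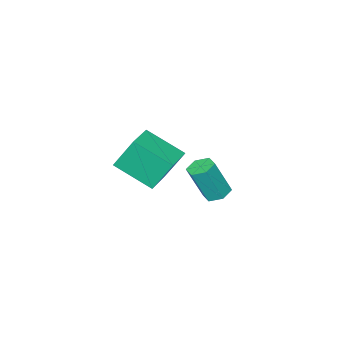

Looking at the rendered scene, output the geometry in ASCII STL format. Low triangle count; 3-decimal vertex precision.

solid 
facet normal -0.880 -0.462 -0.112
outer loop
vertex 0.312 -3.584 -2.448
vertex -0.407 -1.984 -3.41
vertex 0.851 -4.246 -3.953
endloop
endfacet
facet normal 0.359 -0.800 0.481
outer loop
vertex 2.127 -3.576 -3.79
vertex 0.312 -3.584 -2.448
vertex 0.851 -4.246 -3.953
endloop
endfacet
facet normal -0.880 -0.462 -0.112
outer loop
vertex 0.851 -4.246 -3.953
vertex -0.407 -1.984 -3.41
vertex 0.133 -2.646 -4.914
endloop
endfacet
facet normal 0.312 -0.382 -0.870
outer loop
vertex 0.133 -2.646 -4.914
vertex 2.127 -3.576 -3.79
vertex 0.851 -4.246 -3.953
endloop
endfacet
facet normal -0.312 0.383 0.870
outer loop
vertex 0.312 -3.584 -2.448
vertex 0.869 -1.314 -3.247
vertex -0.407 -1.984 -3.41
endloop
endfacet
facet normal 0.359 -0.800 0.481
outer loop
vertex 1.587 -2.914 -2.286
vertex 0.312 -3.584 -2.448
vertex 2.127 -3.576 -3.79
endloop
endfacet
facet normal -0.312 0.383 0.870
outer loop
vertex 1.587 -2.914 -2.286
vertex 0.869 -1.314 -3.247
vertex 0.312 -3.584 -2.448
endloop
endfacet
facet normal -0.359 0.800 -0.481
outer loop
vertex -0.407 -1.984 -3.41
vertex 0.869 -1.314 -3.247
vertex 0.133 -2.646 -4.914
endloop
endfacet
facet normal 0.312 -0.383 -0.870
outer loop
vertex 1.408 -1.976 -4.752
vertex 2.127 -3.576 -3.79
vertex 0.133 -2.646 -4.914
endloop
endfacet
facet normal -0.359 0.800 -0.481
outer loop
vertex 0.133 -2.646 -4.914
vertex 0.869 -1.314 -3.247
vertex 1.408 -1.976 -4.752
endloop
endfacet
facet normal 0.879 0.463 0.112
outer loop
vertex 1.408 -1.976 -4.752
vertex 1.587 -2.914 -2.286
vertex 2.127 -3.576 -3.79
endloop
endfacet
facet normal 0.880 0.462 0.112
outer loop
vertex 0.869 -1.314 -3.247
vertex 1.587 -2.914 -2.286
vertex 1.408 -1.976 -4.752
endloop
endfacet
facet normal -0.329 0.217 -0.919
outer loop
vertex 2.01 2.014 -3.117
vertex 1.438 1.898 -2.94
vertex 1.665 2.461 -2.888
endloop
endfacet
facet normal 0.756 0.644 -0.117
outer loop
vertex 2.01 2.014 -3.117
vertex 1.665 2.461 -2.888
vertex 2.574 1.638 -1.536
endloop
endfacet
facet normal 0.757 0.643 -0.118
outer loop
vertex 2.574 1.638 -1.536
vertex 1.665 2.461 -2.888
vertex 2.229 2.086 -1.307
endloop
endfacet
facet normal 0.327 -0.218 0.919
outer loop
vertex 2.574 1.638 -1.536
vertex 2.229 2.086 -1.307
vertex 2.002 1.522 -1.36
endloop
endfacet
facet normal -0.329 0.217 -0.919
outer loop
vertex 1.665 2.461 -2.888
vertex 1.438 1.898 -2.94
vertex 1.093 2.345 -2.711
endloop
endfacet
facet normal -0.112 0.957 0.267
outer loop
vertex 1.665 2.461 -2.888
vertex 1.093 2.345 -2.711
vertex 2.229 2.086 -1.307
endloop
endfacet
facet normal -0.112 0.957 0.267
outer loop
vertex 2.229 2.086 -1.307
vertex 1.093 2.345 -2.711
vertex 1.657 1.97 -1.13
endloop
endfacet
facet normal 0.329 -0.219 0.919
outer loop
vertex 2.229 2.086 -1.307
vertex 1.657 1.97 -1.13
vertex 2.002 1.522 -1.36
endloop
endfacet
facet normal -0.327 0.218 -0.919
outer loop
vertex 1.093 2.345 -2.711
vertex 1.438 1.898 -2.94
vertex 0.866 1.782 -2.764
endloop
endfacet
facet normal -0.868 0.314 0.384
outer loop
vertex 1.093 2.345 -2.711
vertex 0.866 1.782 -2.764
vertex 1.657 1.97 -1.13
endloop
endfacet
facet normal -0.868 0.313 0.384
outer loop
vertex 1.657 1.97 -1.13
vertex 0.866 1.782 -2.764
vertex 1.43 1.406 -1.183
endloop
endfacet
facet normal 0.329 -0.219 0.919
outer loop
vertex 1.657 1.97 -1.13
vertex 1.43 1.406 -1.183
vertex 2.002 1.522 -1.36
endloop
endfacet
facet normal -0.327 0.218 -0.919
outer loop
vertex 0.866 1.782 -2.764
vertex 1.438 1.898 -2.94
vertex 1.211 1.334 -2.993
endloop
endfacet
facet normal -0.757 -0.643 0.117
outer loop
vertex 0.866 1.782 -2.764
vertex 1.211 1.334 -2.993
vertex 1.43 1.406 -1.183
endloop
endfacet
facet normal -0.756 -0.644 0.117
outer loop
vertex 1.43 1.406 -1.183
vertex 1.211 1.334 -2.993
vertex 1.775 0.959 -1.412
endloop
endfacet
facet normal 0.329 -0.217 0.919
outer loop
vertex 1.43 1.406 -1.183
vertex 1.775 0.959 -1.412
vertex 2.002 1.522 -1.36
endloop
endfacet
facet normal -0.329 0.219 -0.919
outer loop
vertex 1.211 1.334 -2.993
vertex 1.438 1.898 -2.94
vertex 1.783 1.45 -3.17
endloop
endfacet
facet normal 0.112 -0.957 -0.267
outer loop
vertex 1.211 1.334 -2.993
vertex 1.783 1.45 -3.17
vertex 1.775 0.959 -1.412
endloop
endfacet
facet normal 0.112 -0.957 -0.267
outer loop
vertex 1.775 0.959 -1.412
vertex 1.783 1.45 -3.17
vertex 2.347 1.075 -1.589
endloop
endfacet
facet normal 0.329 -0.217 0.919
outer loop
vertex 1.775 0.959 -1.412
vertex 2.347 1.075 -1.589
vertex 2.002 1.522 -1.36
endloop
endfacet
facet normal -0.329 0.219 -0.919
outer loop
vertex 1.783 1.45 -3.17
vertex 1.438 1.898 -2.94
vertex 2.01 2.014 -3.117
endloop
endfacet
facet normal 0.868 -0.313 -0.384
outer loop
vertex 1.783 1.45 -3.17
vertex 2.01 2.014 -3.117
vertex 2.347 1.075 -1.589
endloop
endfacet
facet normal 0.868 -0.314 -0.384
outer loop
vertex 2.347 1.075 -1.589
vertex 2.01 2.014 -3.117
vertex 2.574 1.638 -1.536
endloop
endfacet
facet normal 0.327 -0.218 0.919
outer loop
vertex 2.347 1.075 -1.589
vertex 2.574 1.638 -1.536
vertex 2.002 1.522 -1.36
endloop
endfacet

endsolid


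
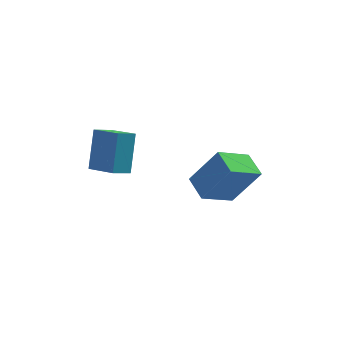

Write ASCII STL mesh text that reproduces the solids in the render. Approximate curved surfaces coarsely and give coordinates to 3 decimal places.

solid 
facet normal -0.561 0.046 -0.827
outer loop
vertex -0.722 -1.653 -0.199
vertex 0.357 -0.586 -0.872
vertex -0.087 -2.601 -0.682
endloop
endfacet
facet normal -0.650 -0.642 0.406
outer loop
vertex 1.063 -2.694 1.012
vertex -0.722 -1.653 -0.199
vertex -0.087 -2.601 -0.682
endloop
endfacet
facet normal -0.561 0.046 -0.826
outer loop
vertex -0.087 -2.601 -0.682
vertex 0.357 -0.586 -0.872
vertex 0.992 -1.534 -1.356
endloop
endfacet
facet normal 0.513 -0.765 -0.390
outer loop
vertex 0.992 -1.534 -1.356
vertex 1.063 -2.694 1.012
vertex -0.087 -2.601 -0.682
endloop
endfacet
facet normal -0.513 0.765 0.390
outer loop
vertex -0.722 -1.653 -0.199
vertex 1.507 -0.679 0.822
vertex 0.357 -0.586 -0.872
endloop
endfacet
facet normal -0.650 -0.643 0.406
outer loop
vertex 0.428 -1.746 1.496
vertex -0.722 -1.653 -0.199
vertex 1.063 -2.694 1.012
endloop
endfacet
facet normal -0.513 0.765 0.390
outer loop
vertex 0.428 -1.746 1.496
vertex 1.507 -0.679 0.822
vertex -0.722 -1.653 -0.199
endloop
endfacet
facet normal 0.650 0.643 -0.406
outer loop
vertex 0.357 -0.586 -0.872
vertex 1.507 -0.679 0.822
vertex 0.992 -1.534 -1.356
endloop
endfacet
facet normal 0.513 -0.765 -0.390
outer loop
vertex 2.142 -1.627 0.339
vertex 1.063 -2.694 1.012
vertex 0.992 -1.534 -1.356
endloop
endfacet
facet normal 0.650 0.642 -0.406
outer loop
vertex 0.992 -1.534 -1.356
vertex 1.507 -0.679 0.822
vertex 2.142 -1.627 0.339
endloop
endfacet
facet normal 0.561 -0.046 0.826
outer loop
vertex 2.142 -1.627 0.339
vertex 0.428 -1.746 1.496
vertex 1.063 -2.694 1.012
endloop
endfacet
facet normal 0.561 -0.045 0.827
outer loop
vertex 1.507 -0.679 0.822
vertex 0.428 -1.746 1.496
vertex 2.142 -1.627 0.339
endloop
endfacet
facet normal -0.761 0.596 -0.256
outer loop
vertex -4.308 -2.619 2.825
vertex -3.738 -2.021 2.522
vertex -4.368 -3.436 1.099
endloop
endfacet
facet normal -0.648 -0.679 0.344
outer loop
vertex -3.242 -4.319 1.478
vertex -4.308 -2.619 2.825
vertex -4.368 -3.436 1.099
endloop
endfacet
facet normal -0.761 0.596 -0.256
outer loop
vertex -4.368 -3.436 1.099
vertex -3.738 -2.021 2.522
vertex -3.798 -2.838 0.796
endloop
endfacet
facet normal -0.031 -0.428 -0.903
outer loop
vertex -3.798 -2.838 0.796
vertex -3.242 -4.319 1.478
vertex -4.368 -3.436 1.099
endloop
endfacet
facet normal 0.031 0.428 0.903
outer loop
vertex -4.308 -2.619 2.825
vertex -2.612 -2.904 2.901
vertex -3.738 -2.021 2.522
endloop
endfacet
facet normal -0.648 -0.679 0.344
outer loop
vertex -3.182 -3.502 3.204
vertex -4.308 -2.619 2.825
vertex -3.242 -4.319 1.478
endloop
endfacet
facet normal 0.031 0.428 0.903
outer loop
vertex -3.182 -3.502 3.204
vertex -2.612 -2.904 2.901
vertex -4.308 -2.619 2.825
endloop
endfacet
facet normal 0.648 0.679 -0.344
outer loop
vertex -3.738 -2.021 2.522
vertex -2.612 -2.904 2.901
vertex -3.798 -2.838 0.796
endloop
endfacet
facet normal -0.031 -0.428 -0.903
outer loop
vertex -2.672 -3.721 1.175
vertex -3.242 -4.319 1.478
vertex -3.798 -2.838 0.796
endloop
endfacet
facet normal 0.648 0.679 -0.344
outer loop
vertex -3.798 -2.838 0.796
vertex -2.612 -2.904 2.901
vertex -2.672 -3.721 1.175
endloop
endfacet
facet normal 0.761 -0.596 0.256
outer loop
vertex -2.672 -3.721 1.175
vertex -3.182 -3.502 3.204
vertex -3.242 -4.319 1.478
endloop
endfacet
facet normal 0.761 -0.596 0.256
outer loop
vertex -2.612 -2.904 2.901
vertex -3.182 -3.502 3.204
vertex -2.672 -3.721 1.175
endloop
endfacet

endsolid


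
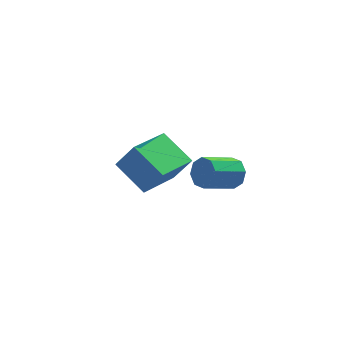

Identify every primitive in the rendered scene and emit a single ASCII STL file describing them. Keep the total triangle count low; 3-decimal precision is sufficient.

solid 
facet normal -0.510 0.184 -0.840
outer loop
vertex -1.341 2.13 -2.049
vertex 0.251 3.4 -2.737
vertex -0.584 0.77 -2.806
endloop
endfacet
facet normal -0.741 -0.591 0.320
outer loop
vertex 0.109 0.52 -1.663
vertex -1.341 2.13 -2.049
vertex -0.584 0.77 -2.806
endloop
endfacet
facet normal -0.510 0.184 -0.840
outer loop
vertex -0.584 0.77 -2.806
vertex 0.251 3.4 -2.737
vertex 1.008 2.04 -3.494
endloop
endfacet
facet normal 0.438 -0.786 -0.437
outer loop
vertex 1.008 2.04 -3.494
vertex 0.109 0.52 -1.663
vertex -0.584 0.77 -2.806
endloop
endfacet
facet normal -0.438 0.786 0.437
outer loop
vertex -1.341 2.13 -2.049
vertex 0.944 3.15 -1.594
vertex 0.251 3.4 -2.737
endloop
endfacet
facet normal -0.741 -0.591 0.320
outer loop
vertex -0.648 1.88 -0.906
vertex -1.341 2.13 -2.049
vertex 0.109 0.52 -1.663
endloop
endfacet
facet normal -0.438 0.786 0.437
outer loop
vertex -0.648 1.88 -0.906
vertex 0.944 3.15 -1.594
vertex -1.341 2.13 -2.049
endloop
endfacet
facet normal 0.741 0.591 -0.320
outer loop
vertex 0.251 3.4 -2.737
vertex 0.944 3.15 -1.594
vertex 1.008 2.04 -3.494
endloop
endfacet
facet normal 0.438 -0.786 -0.437
outer loop
vertex 1.701 1.79 -2.351
vertex 0.109 0.52 -1.663
vertex 1.008 2.04 -3.494
endloop
endfacet
facet normal 0.741 0.591 -0.320
outer loop
vertex 1.008 2.04 -3.494
vertex 0.944 3.15 -1.594
vertex 1.701 1.79 -2.351
endloop
endfacet
facet normal 0.510 -0.184 0.840
outer loop
vertex 1.701 1.79 -2.351
vertex -0.648 1.88 -0.906
vertex 0.109 0.52 -1.663
endloop
endfacet
facet normal 0.510 -0.184 0.840
outer loop
vertex 0.944 3.15 -1.594
vertex -0.648 1.88 -0.906
vertex 1.701 1.79 -2.351
endloop
endfacet
facet normal 0.849 0.232 -0.474
outer loop
vertex 2.433 -2.441 0.656
vertex 2.094 -2.001 0.264
vertex 2.417 -1.963 0.861
endloop
endfacet
facet normal 0.528 -0.320 0.787
outer loop
vertex 2.433 -2.441 0.656
vertex 2.417 -1.963 0.861
vertex 1.126 -2.799 1.387
endloop
endfacet
facet normal 0.528 -0.321 0.786
outer loop
vertex 1.126 -2.799 1.387
vertex 2.417 -1.963 0.861
vertex 1.11 -2.321 1.593
endloop
endfacet
facet normal -0.848 -0.233 0.475
outer loop
vertex 1.126 -2.799 1.387
vertex 1.11 -2.321 1.593
vertex 0.786 -2.359 0.996
endloop
endfacet
facet normal 0.849 0.234 -0.474
outer loop
vertex 2.417 -1.963 0.861
vertex 2.094 -2.001 0.264
vertex 2.211 -1.507 0.717
endloop
endfacet
facet normal 0.352 0.423 0.835
outer loop
vertex 2.417 -1.963 0.861
vertex 2.211 -1.507 0.717
vertex 1.11 -2.321 1.593
endloop
endfacet
facet normal 0.351 0.424 0.835
outer loop
vertex 1.11 -2.321 1.593
vertex 2.211 -1.507 0.717
vertex 0.904 -1.865 1.448
endloop
endfacet
facet normal -0.849 -0.232 0.475
outer loop
vertex 1.11 -2.321 1.593
vertex 0.904 -1.865 1.448
vertex 0.786 -2.359 0.996
endloop
endfacet
facet normal 0.849 0.234 -0.474
outer loop
vertex 2.211 -1.507 0.717
vertex 2.094 -2.001 0.264
vertex 1.936 -1.341 0.307
endloop
endfacet
facet normal -0.032 0.919 0.393
outer loop
vertex 2.211 -1.507 0.717
vertex 1.936 -1.341 0.307
vertex 0.904 -1.865 1.448
endloop
endfacet
facet normal -0.032 0.919 0.393
outer loop
vertex 0.904 -1.865 1.448
vertex 1.936 -1.341 0.307
vertex 0.629 -1.699 1.038
endloop
endfacet
facet normal -0.849 -0.232 0.475
outer loop
vertex 0.904 -1.865 1.448
vertex 0.629 -1.699 1.038
vertex 0.786 -2.359 0.996
endloop
endfacet
facet normal 0.849 0.234 -0.474
outer loop
vertex 1.936 -1.341 0.307
vertex 2.094 -2.001 0.264
vertex 1.754 -1.561 -0.127
endloop
endfacet
facet normal -0.395 0.875 -0.278
outer loop
vertex 1.936 -1.341 0.307
vertex 1.754 -1.561 -0.127
vertex 0.629 -1.699 1.038
endloop
endfacet
facet normal -0.395 0.875 -0.278
outer loop
vertex 0.629 -1.699 1.038
vertex 1.754 -1.561 -0.127
vertex 0.447 -1.919 0.604
endloop
endfacet
facet normal -0.849 -0.232 0.474
outer loop
vertex 0.629 -1.699 1.038
vertex 0.447 -1.919 0.604
vertex 0.786 -2.359 0.996
endloop
endfacet
facet normal 0.848 0.233 -0.475
outer loop
vertex 1.754 -1.561 -0.127
vertex 2.094 -2.001 0.264
vertex 1.77 -2.039 -0.333
endloop
endfacet
facet normal -0.528 0.321 -0.786
outer loop
vertex 1.754 -1.561 -0.127
vertex 1.77 -2.039 -0.333
vertex 0.447 -1.919 0.604
endloop
endfacet
facet normal -0.528 0.320 -0.787
outer loop
vertex 0.447 -1.919 0.604
vertex 1.77 -2.039 -0.333
vertex 0.463 -2.397 0.399
endloop
endfacet
facet normal -0.849 -0.232 0.474
outer loop
vertex 0.447 -1.919 0.604
vertex 0.463 -2.397 0.399
vertex 0.786 -2.359 0.996
endloop
endfacet
facet normal 0.849 0.232 -0.475
outer loop
vertex 1.77 -2.039 -0.333
vertex 2.094 -2.001 0.264
vertex 1.976 -2.495 -0.188
endloop
endfacet
facet normal -0.351 -0.424 -0.835
outer loop
vertex 1.77 -2.039 -0.333
vertex 1.976 -2.495 -0.188
vertex 0.463 -2.397 0.399
endloop
endfacet
facet normal -0.351 -0.423 -0.835
outer loop
vertex 0.463 -2.397 0.399
vertex 1.976 -2.495 -0.188
vertex 0.669 -2.853 0.543
endloop
endfacet
facet normal -0.849 -0.234 0.474
outer loop
vertex 0.463 -2.397 0.399
vertex 0.669 -2.853 0.543
vertex 0.786 -2.359 0.996
endloop
endfacet
facet normal 0.849 0.232 -0.475
outer loop
vertex 1.976 -2.495 -0.188
vertex 2.094 -2.001 0.264
vertex 2.251 -2.661 0.222
endloop
endfacet
facet normal 0.032 -0.919 -0.393
outer loop
vertex 1.976 -2.495 -0.188
vertex 2.251 -2.661 0.222
vertex 0.669 -2.853 0.543
endloop
endfacet
facet normal 0.032 -0.919 -0.393
outer loop
vertex 0.669 -2.853 0.543
vertex 2.251 -2.661 0.222
vertex 0.944 -3.019 0.953
endloop
endfacet
facet normal -0.849 -0.234 0.474
outer loop
vertex 0.669 -2.853 0.543
vertex 0.944 -3.019 0.953
vertex 0.786 -2.359 0.996
endloop
endfacet
facet normal 0.849 0.232 -0.474
outer loop
vertex 2.251 -2.661 0.222
vertex 2.094 -2.001 0.264
vertex 2.433 -2.441 0.656
endloop
endfacet
facet normal 0.395 -0.875 0.278
outer loop
vertex 2.251 -2.661 0.222
vertex 2.433 -2.441 0.656
vertex 0.944 -3.019 0.953
endloop
endfacet
facet normal 0.395 -0.875 0.278
outer loop
vertex 0.944 -3.019 0.953
vertex 2.433 -2.441 0.656
vertex 1.126 -2.799 1.387
endloop
endfacet
facet normal -0.849 -0.234 0.474
outer loop
vertex 0.944 -3.019 0.953
vertex 1.126 -2.799 1.387
vertex 0.786 -2.359 0.996
endloop
endfacet

endsolid


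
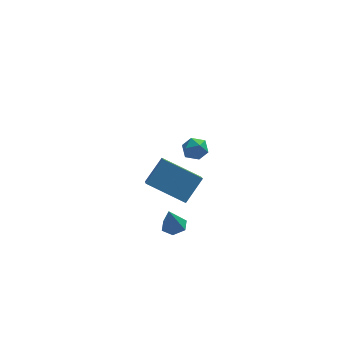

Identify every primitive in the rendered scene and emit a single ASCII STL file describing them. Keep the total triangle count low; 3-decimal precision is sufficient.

solid 
facet normal -0.842 0.339 0.420
outer loop
vertex -1.23 1.94 -0.509
vertex -1.206 3.184 -1.465
vertex -2.088 1.135 -1.578
endloop
endfacet
facet normal -0.015 -0.793 0.609
outer loop
vertex -0.254 0.396 -2.495
vertex -1.23 1.94 -0.509
vertex -2.088 1.135 -1.578
endloop
endfacet
facet normal -0.841 0.339 0.421
outer loop
vertex -2.088 1.135 -1.578
vertex -1.206 3.184 -1.465
vertex -2.065 2.38 -2.534
endloop
endfacet
facet normal -0.540 -0.506 -0.672
outer loop
vertex -2.065 2.38 -2.534
vertex -0.254 0.396 -2.495
vertex -2.088 1.135 -1.578
endloop
endfacet
facet normal 0.540 0.506 0.672
outer loop
vertex -1.23 1.94 -0.509
vertex 0.628 2.445 -2.382
vertex -1.206 3.184 -1.465
endloop
endfacet
facet normal -0.016 -0.793 0.609
outer loop
vertex 0.605 1.2 -1.426
vertex -1.23 1.94 -0.509
vertex -0.254 0.396 -2.495
endloop
endfacet
facet normal 0.540 0.506 0.672
outer loop
vertex 0.605 1.2 -1.426
vertex 0.628 2.445 -2.382
vertex -1.23 1.94 -0.509
endloop
endfacet
facet normal 0.015 0.793 -0.609
outer loop
vertex -1.206 3.184 -1.465
vertex 0.628 2.445 -2.382
vertex -2.065 2.38 -2.534
endloop
endfacet
facet normal -0.540 -0.506 -0.672
outer loop
vertex -0.23 1.64 -3.451
vertex -0.254 0.396 -2.495
vertex -2.065 2.38 -2.534
endloop
endfacet
facet normal 0.015 0.793 -0.609
outer loop
vertex -2.065 2.38 -2.534
vertex 0.628 2.445 -2.382
vertex -0.23 1.64 -3.451
endloop
endfacet
facet normal 0.841 -0.340 -0.421
outer loop
vertex -0.23 1.64 -3.451
vertex 0.605 1.2 -1.426
vertex -0.254 0.396 -2.495
endloop
endfacet
facet normal 0.842 -0.339 -0.421
outer loop
vertex 0.628 2.445 -2.382
vertex 0.605 1.2 -1.426
vertex -0.23 1.64 -3.451
endloop
endfacet
facet normal -0.474 0.759 0.446
outer loop
vertex -0.041 -1.604 3.796
vertex -0.609 -1.942 3.768
vertex -0.212 -2.004 4.295
endloop
endfacet
facet normal 0.207 0.727 0.654
outer loop
vertex -0.041 -1.604 3.796
vertex -0.212 -2.004 4.295
vertex 0.415 -1.991 4.082
endloop
endfacet
facet normal 0.618 0.783 0.074
outer loop
vertex -0.041 -1.604 3.796
vertex 0.415 -1.991 4.082
vertex 0.405 -1.921 3.423
endloop
endfacet
facet normal 0.191 0.849 -0.493
outer loop
vertex -0.041 -1.604 3.796
vertex 0.405 -1.921 3.423
vertex -0.227 -1.891 3.229
endloop
endfacet
facet normal -0.484 0.835 -0.264
outer loop
vertex -0.041 -1.604 3.796
vertex -0.227 -1.891 3.229
vertex -0.609 -1.942 3.768
endloop
endfacet
facet normal 0.319 0.084 0.944
outer loop
vertex 0.415 -1.991 4.082
vertex -0.212 -2.004 4.295
vertex 0.127 -2.569 4.231
endloop
endfacet
facet normal -0.783 0.137 0.606
outer loop
vertex -0.212 -2.004 4.295
vertex -0.609 -1.942 3.768
vertex -0.505 -2.539 4.037
endloop
endfacet
facet normal -0.799 0.259 -0.542
outer loop
vertex -0.609 -1.942 3.768
vertex -0.227 -1.891 3.229
vertex -0.515 -2.469 3.378
endloop
endfacet
facet normal 0.294 0.280 -0.914
outer loop
vertex -0.227 -1.891 3.229
vertex 0.405 -1.921 3.423
vertex 0.112 -2.456 3.165
endloop
endfacet
facet normal 0.985 0.173 0.003
outer loop
vertex 0.405 -1.921 3.423
vertex 0.415 -1.991 4.082
vertex 0.509 -2.518 3.692
endloop
endfacet
facet normal -0.191 -0.849 0.493
outer loop
vertex -0.059 -2.856 3.664
vertex 0.127 -2.569 4.231
vertex -0.505 -2.539 4.037
endloop
endfacet
facet normal -0.618 -0.783 -0.074
outer loop
vertex -0.059 -2.856 3.664
vertex -0.505 -2.539 4.037
vertex -0.515 -2.469 3.378
endloop
endfacet
facet normal -0.207 -0.727 -0.654
outer loop
vertex -0.059 -2.856 3.664
vertex -0.515 -2.469 3.378
vertex 0.112 -2.456 3.165
endloop
endfacet
facet normal 0.474 -0.759 -0.446
outer loop
vertex -0.059 -2.856 3.664
vertex 0.112 -2.456 3.165
vertex 0.509 -2.518 3.692
endloop
endfacet
facet normal 0.484 -0.835 0.264
outer loop
vertex -0.059 -2.856 3.664
vertex 0.509 -2.518 3.692
vertex 0.127 -2.569 4.231
endloop
endfacet
facet normal -0.294 -0.280 0.914
outer loop
vertex -0.505 -2.539 4.037
vertex 0.127 -2.569 4.231
vertex -0.212 -2.004 4.295
endloop
endfacet
facet normal -0.985 -0.173 -0.003
outer loop
vertex -0.515 -2.469 3.378
vertex -0.505 -2.539 4.037
vertex -0.609 -1.942 3.768
endloop
endfacet
facet normal -0.319 -0.084 -0.944
outer loop
vertex 0.112 -2.456 3.165
vertex -0.515 -2.469 3.378
vertex -0.227 -1.891 3.229
endloop
endfacet
facet normal 0.783 -0.137 -0.606
outer loop
vertex 0.509 -2.518 3.692
vertex 0.112 -2.456 3.165
vertex 0.405 -1.921 3.423
endloop
endfacet
facet normal 0.799 -0.259 0.542
outer loop
vertex 0.127 -2.569 4.231
vertex 0.509 -2.518 3.692
vertex 0.415 -1.991 4.082
endloop
endfacet
facet normal 0.200 0.165 -0.966
outer loop
vertex -0.377 -1.69 -1.914
vertex -0.957 -1.881 -2.067
vertex -0.849 -1.274 -1.941
endloop
endfacet
facet normal 0.506 0.614 0.606
outer loop
vertex -0.377 -1.69 -1.914
vertex -0.849 -1.274 -1.941
vertex -1.223 -2.099 -0.793
endloop
endfacet
facet normal 0.200 0.165 -0.966
outer loop
vertex -0.849 -1.274 -1.941
vertex -0.957 -1.881 -2.067
vertex -1.429 -1.465 -2.094
endloop
endfacet
facet normal -0.384 0.804 0.453
outer loop
vertex -0.849 -1.274 -1.941
vertex -1.429 -1.465 -2.094
vertex -1.223 -2.099 -0.793
endloop
endfacet
facet normal 0.201 0.166 -0.965
outer loop
vertex -1.429 -1.465 -2.094
vertex -0.957 -1.881 -2.067
vertex -1.538 -2.072 -2.221
endloop
endfacet
facet normal -0.968 0.129 0.216
outer loop
vertex -1.429 -1.465 -2.094
vertex -1.538 -2.072 -2.221
vertex -1.223 -2.099 -0.793
endloop
endfacet
facet normal 0.201 0.166 -0.965
outer loop
vertex -1.538 -2.072 -2.221
vertex -0.957 -1.881 -2.067
vertex -1.066 -2.489 -2.194
endloop
endfacet
facet normal -0.661 -0.739 0.132
outer loop
vertex -1.538 -2.072 -2.221
vertex -1.066 -2.489 -2.194
vertex -1.223 -2.099 -0.793
endloop
endfacet
facet normal 0.201 0.166 -0.965
outer loop
vertex -1.066 -2.489 -2.194
vertex -0.957 -1.881 -2.067
vertex -0.485 -2.298 -2.04
endloop
endfacet
facet normal 0.230 -0.930 0.285
outer loop
vertex -1.066 -2.489 -2.194
vertex -0.485 -2.298 -2.04
vertex -1.223 -2.099 -0.793
endloop
endfacet
facet normal 0.201 0.165 -0.966
outer loop
vertex -0.485 -2.298 -2.04
vertex -0.957 -1.881 -2.067
vertex -0.377 -1.69 -1.914
endloop
endfacet
facet normal 0.814 -0.253 0.522
outer loop
vertex -0.485 -2.298 -2.04
vertex -0.377 -1.69 -1.914
vertex -1.223 -2.099 -0.793
endloop
endfacet

endsolid


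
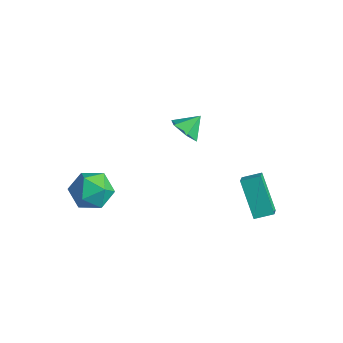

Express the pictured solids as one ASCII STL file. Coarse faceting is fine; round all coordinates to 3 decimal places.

solid 
facet normal -0.130 -0.769 -0.626
outer loop
vertex 2.082 0.917 2.642
vertex 1.34 0.815 2.922
vertex 1.469 1.3 2.299
endloop
endfacet
facet normal 0.600 0.772 -0.210
outer loop
vertex 2.082 0.917 2.642
vertex 1.469 1.3 2.299
vertex 1.48 1.645 3.598
endloop
endfacet
facet normal -0.130 -0.769 -0.626
outer loop
vertex 1.469 1.3 2.299
vertex 1.34 0.815 2.922
vertex 0.726 1.198 2.579
endloop
endfacet
facet normal -0.223 0.943 -0.248
outer loop
vertex 1.469 1.3 2.299
vertex 0.726 1.198 2.579
vertex 1.48 1.645 3.598
endloop
endfacet
facet normal -0.130 -0.769 -0.626
outer loop
vertex 0.726 1.198 2.579
vertex 1.34 0.815 2.922
vertex 0.597 0.712 3.202
endloop
endfacet
facet normal -0.753 0.585 0.301
outer loop
vertex 0.726 1.198 2.579
vertex 0.597 0.712 3.202
vertex 1.48 1.645 3.598
endloop
endfacet
facet normal -0.129 -0.769 -0.626
outer loop
vertex 0.597 0.712 3.202
vertex 1.34 0.815 2.922
vertex 1.211 0.33 3.545
endloop
endfacet
facet normal -0.459 0.058 0.887
outer loop
vertex 0.597 0.712 3.202
vertex 1.211 0.33 3.545
vertex 1.48 1.645 3.598
endloop
endfacet
facet normal -0.130 -0.769 -0.626
outer loop
vertex 1.211 0.33 3.545
vertex 1.34 0.815 2.922
vertex 1.953 0.432 3.265
endloop
endfacet
facet normal 0.364 -0.112 0.925
outer loop
vertex 1.211 0.33 3.545
vertex 1.953 0.432 3.265
vertex 1.48 1.645 3.598
endloop
endfacet
facet normal -0.130 -0.769 -0.626
outer loop
vertex 1.953 0.432 3.265
vertex 1.34 0.815 2.922
vertex 2.082 0.917 2.642
endloop
endfacet
facet normal 0.894 0.245 0.376
outer loop
vertex 1.953 0.432 3.265
vertex 2.082 0.917 2.642
vertex 1.48 1.645 3.598
endloop
endfacet
facet normal 0.261 0.242 0.934
outer loop
vertex -1.656 -1.384 -1.082
vertex -1.727 -2.477 -0.779
vertex -0.744 -2.056 -1.163
endloop
endfacet
facet normal 0.552 0.693 0.464
outer loop
vertex -1.656 -1.384 -1.082
vertex -0.744 -2.056 -1.163
vertex -0.979 -1.315 -1.991
endloop
endfacet
facet normal 0.022 0.996 0.092
outer loop
vertex -1.656 -1.384 -1.082
vertex -0.979 -1.315 -1.991
vertex -2.107 -1.278 -2.119
endloop
endfacet
facet normal -0.595 0.731 0.334
outer loop
vertex -1.656 -1.384 -1.082
vertex -2.107 -1.278 -2.119
vertex -2.569 -1.996 -1.37
endloop
endfacet
facet normal -0.448 0.266 0.854
outer loop
vertex -1.656 -1.384 -1.082
vertex -2.569 -1.996 -1.37
vertex -1.727 -2.477 -0.779
endloop
endfacet
facet normal 0.950 0.313 0.010
outer loop
vertex -0.979 -1.315 -1.991
vertex -0.744 -2.056 -1.163
vertex -0.631 -2.364 -2.25
endloop
endfacet
facet normal 0.480 -0.417 0.771
outer loop
vertex -0.744 -2.056 -1.163
vertex -1.727 -2.477 -0.779
vertex -1.093 -3.082 -1.501
endloop
endfacet
facet normal -0.667 -0.380 0.641
outer loop
vertex -1.727 -2.477 -0.779
vertex -2.569 -1.996 -1.37
vertex -2.221 -3.045 -1.629
endloop
endfacet
facet normal -0.906 0.374 -0.200
outer loop
vertex -2.569 -1.996 -1.37
vertex -2.107 -1.278 -2.119
vertex -2.456 -2.304 -2.457
endloop
endfacet
facet normal 0.093 0.802 -0.590
outer loop
vertex -2.107 -1.278 -2.119
vertex -0.979 -1.315 -1.991
vertex -1.473 -1.883 -2.841
endloop
endfacet
facet normal 0.595 -0.731 -0.334
outer loop
vertex -1.544 -2.976 -2.538
vertex -0.631 -2.364 -2.25
vertex -1.093 -3.082 -1.501
endloop
endfacet
facet normal -0.022 -0.996 -0.092
outer loop
vertex -1.544 -2.976 -2.538
vertex -1.093 -3.082 -1.501
vertex -2.221 -3.045 -1.629
endloop
endfacet
facet normal -0.552 -0.693 -0.464
outer loop
vertex -1.544 -2.976 -2.538
vertex -2.221 -3.045 -1.629
vertex -2.456 -2.304 -2.457
endloop
endfacet
facet normal -0.261 -0.242 -0.934
outer loop
vertex -1.544 -2.976 -2.538
vertex -2.456 -2.304 -2.457
vertex -1.473 -1.883 -2.841
endloop
endfacet
facet normal 0.448 -0.266 -0.854
outer loop
vertex -1.544 -2.976 -2.538
vertex -1.473 -1.883 -2.841
vertex -0.631 -2.364 -2.25
endloop
endfacet
facet normal 0.906 -0.374 0.200
outer loop
vertex -1.093 -3.082 -1.501
vertex -0.631 -2.364 -2.25
vertex -0.744 -2.056 -1.163
endloop
endfacet
facet normal -0.093 -0.802 0.590
outer loop
vertex -2.221 -3.045 -1.629
vertex -1.093 -3.082 -1.501
vertex -1.727 -2.477 -0.779
endloop
endfacet
facet normal -0.950 -0.313 -0.010
outer loop
vertex -2.456 -2.304 -2.457
vertex -2.221 -3.045 -1.629
vertex -2.569 -1.996 -1.37
endloop
endfacet
facet normal -0.480 0.417 -0.771
outer loop
vertex -1.473 -1.883 -2.841
vertex -2.456 -2.304 -2.457
vertex -2.107 -1.278 -2.119
endloop
endfacet
facet normal 0.667 0.380 -0.641
outer loop
vertex -0.631 -2.364 -2.25
vertex -1.473 -1.883 -2.841
vertex -0.979 -1.315 -1.991
endloop
endfacet
facet normal -0.548 -0.784 -0.291
outer loop
vertex 3.977 2.704 -2.812
vertex 2.649 3.03 -1.192
vertex 3.4 3.329 -3.41
endloop
endfacet
facet normal 0.626 -0.154 -0.765
outer loop
vertex 3.931 4.09 -3.128
vertex 3.977 2.704 -2.812
vertex 3.4 3.329 -3.41
endloop
endfacet
facet normal -0.547 -0.785 -0.291
outer loop
vertex 3.4 3.329 -3.41
vertex 2.649 3.03 -1.192
vertex 2.072 3.654 -1.79
endloop
endfacet
facet normal -0.555 0.601 -0.576
outer loop
vertex 2.072 3.654 -1.79
vertex 3.931 4.09 -3.128
vertex 3.4 3.329 -3.41
endloop
endfacet
facet normal 0.555 -0.601 0.576
outer loop
vertex 3.977 2.704 -2.812
vertex 3.18 3.791 -0.91
vertex 2.649 3.03 -1.192
endloop
endfacet
facet normal 0.626 -0.153 -0.764
outer loop
vertex 4.508 3.466 -2.53
vertex 3.977 2.704 -2.812
vertex 3.931 4.09 -3.128
endloop
endfacet
facet normal 0.555 -0.600 0.576
outer loop
vertex 4.508 3.466 -2.53
vertex 3.18 3.791 -0.91
vertex 3.977 2.704 -2.812
endloop
endfacet
facet normal -0.626 0.154 0.764
outer loop
vertex 2.649 3.03 -1.192
vertex 3.18 3.791 -0.91
vertex 2.072 3.654 -1.79
endloop
endfacet
facet normal -0.555 0.600 -0.576
outer loop
vertex 2.603 4.416 -1.508
vertex 3.931 4.09 -3.128
vertex 2.072 3.654 -1.79
endloop
endfacet
facet normal -0.626 0.153 0.764
outer loop
vertex 2.072 3.654 -1.79
vertex 3.18 3.791 -0.91
vertex 2.603 4.416 -1.508
endloop
endfacet
facet normal 0.547 0.785 0.291
outer loop
vertex 2.603 4.416 -1.508
vertex 4.508 3.466 -2.53
vertex 3.931 4.09 -3.128
endloop
endfacet
facet normal 0.548 0.784 0.291
outer loop
vertex 3.18 3.791 -0.91
vertex 4.508 3.466 -2.53
vertex 2.603 4.416 -1.508
endloop
endfacet

endsolid


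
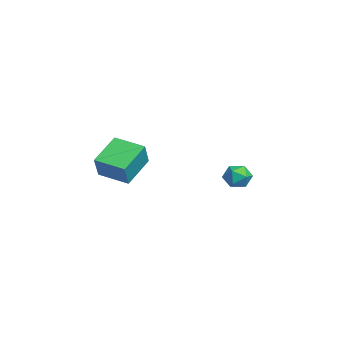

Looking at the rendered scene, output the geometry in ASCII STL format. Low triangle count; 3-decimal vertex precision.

solid 
facet normal -0.551 -0.815 0.181
outer loop
vertex 3.148 -3.679 -0.58
vertex 1.976 -2.683 0.335
vertex 2.439 -3.456 -1.731
endloop
endfacet
facet normal 0.655 -0.556 -0.511
outer loop
vertex 3.304 -2.177 -2.015
vertex 3.148 -3.679 -0.58
vertex 2.439 -3.456 -1.731
endloop
endfacet
facet normal -0.551 -0.814 0.181
outer loop
vertex 2.439 -3.456 -1.731
vertex 1.976 -2.683 0.335
vertex 1.267 -2.459 -0.815
endloop
endfacet
facet normal -0.517 0.163 -0.840
outer loop
vertex 1.267 -2.459 -0.815
vertex 3.304 -2.177 -2.015
vertex 2.439 -3.456 -1.731
endloop
endfacet
facet normal 0.517 -0.163 0.840
outer loop
vertex 3.148 -3.679 -0.58
vertex 2.841 -1.404 0.051
vertex 1.976 -2.683 0.335
endloop
endfacet
facet normal 0.654 -0.557 -0.512
outer loop
vertex 4.013 -2.401 -0.865
vertex 3.148 -3.679 -0.58
vertex 3.304 -2.177 -2.015
endloop
endfacet
facet normal 0.518 -0.163 0.840
outer loop
vertex 4.013 -2.401 -0.865
vertex 2.841 -1.404 0.051
vertex 3.148 -3.679 -0.58
endloop
endfacet
facet normal -0.655 0.556 0.512
outer loop
vertex 1.976 -2.683 0.335
vertex 2.841 -1.404 0.051
vertex 1.267 -2.459 -0.815
endloop
endfacet
facet normal -0.517 0.163 -0.840
outer loop
vertex 2.132 -1.181 -1.1
vertex 3.304 -2.177 -2.015
vertex 1.267 -2.459 -0.815
endloop
endfacet
facet normal -0.655 0.557 0.511
outer loop
vertex 1.267 -2.459 -0.815
vertex 2.841 -1.404 0.051
vertex 2.132 -1.181 -1.1
endloop
endfacet
facet normal 0.551 0.815 -0.181
outer loop
vertex 2.132 -1.181 -1.1
vertex 4.013 -2.401 -0.865
vertex 3.304 -2.177 -2.015
endloop
endfacet
facet normal 0.551 0.815 -0.182
outer loop
vertex 2.841 -1.404 0.051
vertex 4.013 -2.401 -0.865
vertex 2.132 -1.181 -1.1
endloop
endfacet
facet normal 0.032 -0.188 0.982
outer loop
vertex -0.227 3.496 -2.507
vertex -0.586 2.828 -2.623
vertex 0.18 2.859 -2.642
endloop
endfacet
facet normal 0.589 0.211 0.780
outer loop
vertex -0.227 3.496 -2.507
vertex 0.18 2.859 -2.642
vertex 0.382 3.522 -2.974
endloop
endfacet
facet normal 0.336 0.809 0.483
outer loop
vertex -0.227 3.496 -2.507
vertex 0.382 3.522 -2.974
vertex -0.26 3.899 -3.159
endloop
endfacet
facet normal -0.376 0.780 0.501
outer loop
vertex -0.227 3.496 -2.507
vertex -0.26 3.899 -3.159
vertex -0.858 3.471 -2.942
endloop
endfacet
facet normal -0.564 0.163 0.809
outer loop
vertex -0.227 3.496 -2.507
vertex -0.858 3.471 -2.942
vertex -0.586 2.828 -2.623
endloop
endfacet
facet normal 0.949 -0.149 0.279
outer loop
vertex 0.382 3.522 -2.974
vertex 0.18 2.859 -2.642
vertex 0.398 2.869 -3.378
endloop
endfacet
facet normal 0.047 -0.795 0.605
outer loop
vertex 0.18 2.859 -2.642
vertex -0.586 2.828 -2.623
vertex -0.2 2.441 -3.161
endloop
endfacet
facet normal -0.917 -0.225 0.328
outer loop
vertex -0.586 2.828 -2.623
vertex -0.858 3.471 -2.942
vertex -0.842 2.818 -3.346
endloop
endfacet
facet normal -0.614 0.771 -0.171
outer loop
vertex -0.858 3.471 -2.942
vertex -0.26 3.899 -3.159
vertex -0.64 3.481 -3.678
endloop
endfacet
facet normal 0.539 0.818 -0.202
outer loop
vertex -0.26 3.899 -3.159
vertex 0.382 3.522 -2.974
vertex 0.126 3.512 -3.697
endloop
endfacet
facet normal 0.376 -0.780 -0.501
outer loop
vertex -0.233 2.844 -3.813
vertex 0.398 2.869 -3.378
vertex -0.2 2.441 -3.161
endloop
endfacet
facet normal -0.336 -0.809 -0.483
outer loop
vertex -0.233 2.844 -3.813
vertex -0.2 2.441 -3.161
vertex -0.842 2.818 -3.346
endloop
endfacet
facet normal -0.589 -0.211 -0.780
outer loop
vertex -0.233 2.844 -3.813
vertex -0.842 2.818 -3.346
vertex -0.64 3.481 -3.678
endloop
endfacet
facet normal -0.032 0.188 -0.982
outer loop
vertex -0.233 2.844 -3.813
vertex -0.64 3.481 -3.678
vertex 0.126 3.512 -3.697
endloop
endfacet
facet normal 0.564 -0.163 -0.809
outer loop
vertex -0.233 2.844 -3.813
vertex 0.126 3.512 -3.697
vertex 0.398 2.869 -3.378
endloop
endfacet
facet normal 0.614 -0.771 0.171
outer loop
vertex -0.2 2.441 -3.161
vertex 0.398 2.869 -3.378
vertex 0.18 2.859 -2.642
endloop
endfacet
facet normal -0.539 -0.818 0.202
outer loop
vertex -0.842 2.818 -3.346
vertex -0.2 2.441 -3.161
vertex -0.586 2.828 -2.623
endloop
endfacet
facet normal -0.949 0.149 -0.279
outer loop
vertex -0.64 3.481 -3.678
vertex -0.842 2.818 -3.346
vertex -0.858 3.471 -2.942
endloop
endfacet
facet normal -0.047 0.795 -0.605
outer loop
vertex 0.126 3.512 -3.697
vertex -0.64 3.481 -3.678
vertex -0.26 3.899 -3.159
endloop
endfacet
facet normal 0.917 0.225 -0.328
outer loop
vertex 0.398 2.869 -3.378
vertex 0.126 3.512 -3.697
vertex 0.382 3.522 -2.974
endloop
endfacet

endsolid
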